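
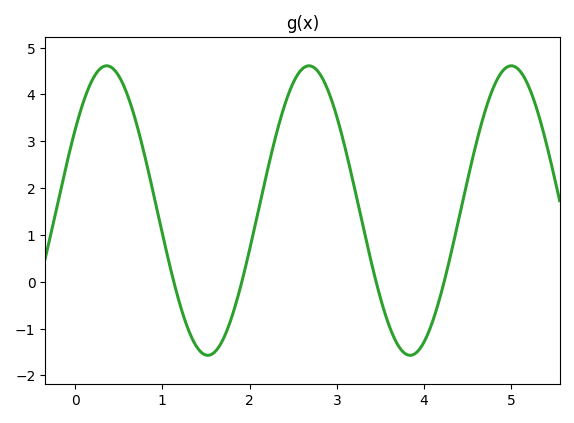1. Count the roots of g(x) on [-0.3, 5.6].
4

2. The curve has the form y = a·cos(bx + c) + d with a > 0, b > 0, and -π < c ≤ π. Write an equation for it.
y = 3.09cos(2.71x - 0.98) + 1.52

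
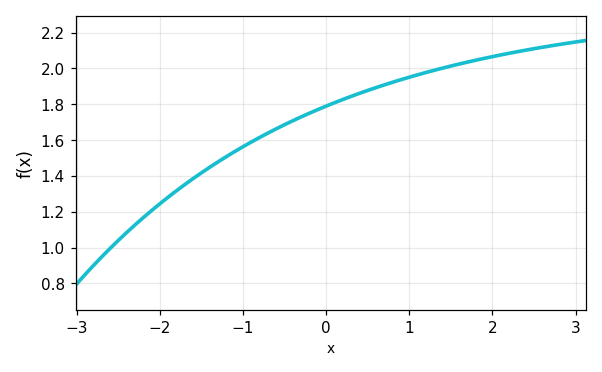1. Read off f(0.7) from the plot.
1.9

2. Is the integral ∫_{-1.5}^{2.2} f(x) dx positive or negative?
positive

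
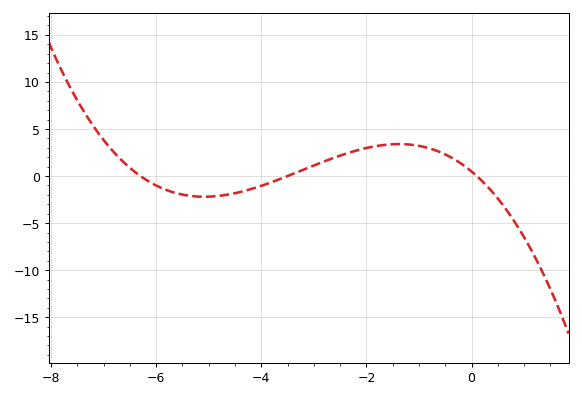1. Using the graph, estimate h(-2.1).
2.85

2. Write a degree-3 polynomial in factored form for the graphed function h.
y = -0.22(x + 6.3)(x + 3.5)(x - 0.1)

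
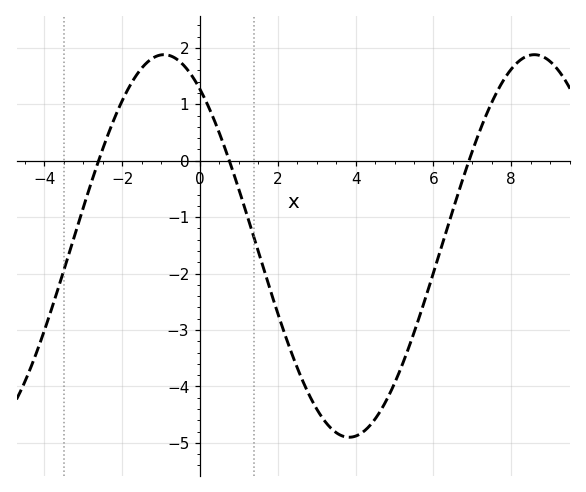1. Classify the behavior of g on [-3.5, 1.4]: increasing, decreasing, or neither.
neither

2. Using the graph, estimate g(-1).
1.9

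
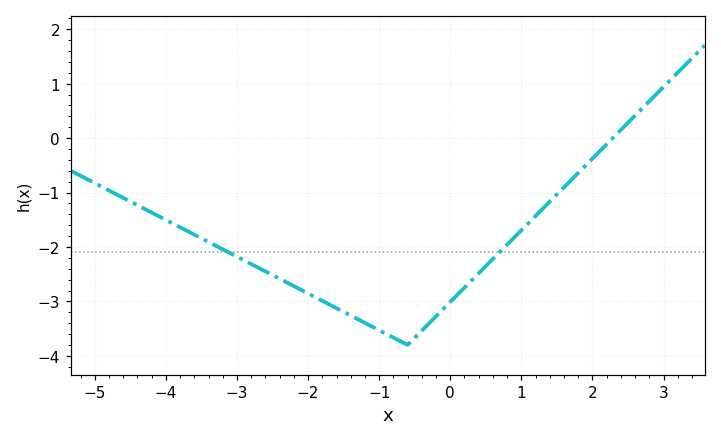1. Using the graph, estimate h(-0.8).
-3.7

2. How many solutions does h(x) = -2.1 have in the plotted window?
2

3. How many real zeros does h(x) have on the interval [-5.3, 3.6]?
1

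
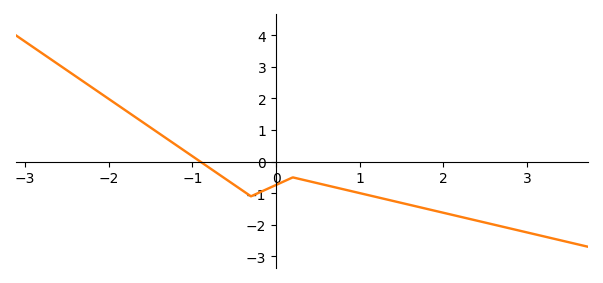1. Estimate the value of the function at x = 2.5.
-1.9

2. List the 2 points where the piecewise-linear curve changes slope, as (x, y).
(-0.3, -1.1); (0.2, -0.5)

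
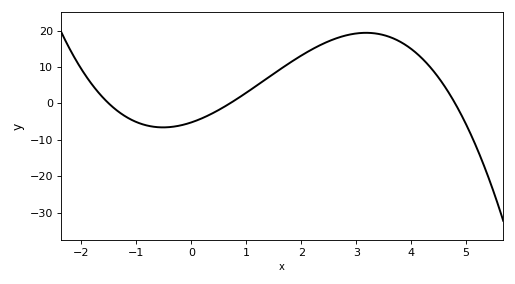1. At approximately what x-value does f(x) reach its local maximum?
3.2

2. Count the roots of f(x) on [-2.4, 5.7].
3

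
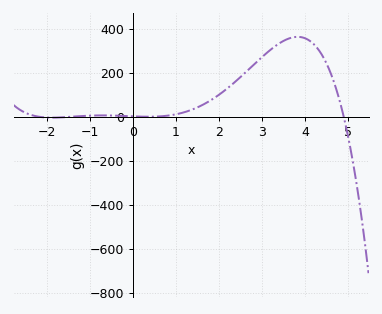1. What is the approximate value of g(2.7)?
216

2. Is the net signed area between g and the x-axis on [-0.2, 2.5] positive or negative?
positive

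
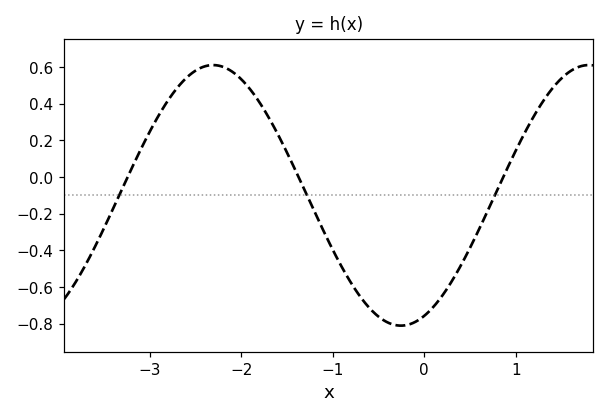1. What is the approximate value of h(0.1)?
-0.708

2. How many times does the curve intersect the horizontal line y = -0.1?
3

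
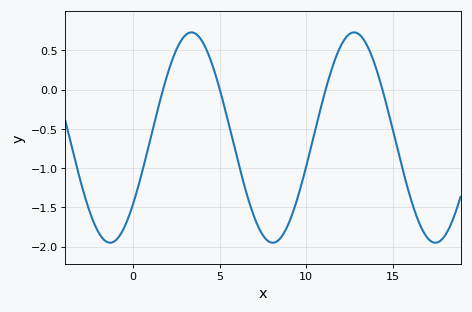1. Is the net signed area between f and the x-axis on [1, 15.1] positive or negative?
negative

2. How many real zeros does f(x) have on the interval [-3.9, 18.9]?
4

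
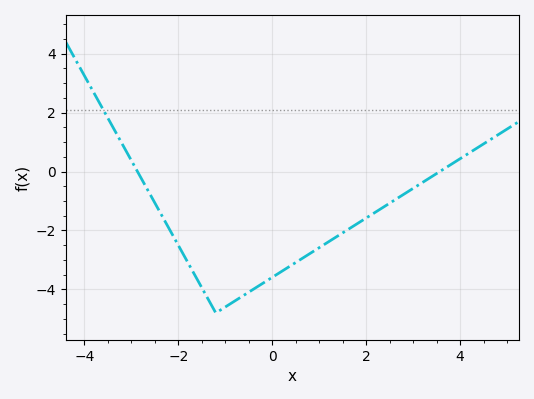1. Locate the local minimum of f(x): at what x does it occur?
-1.2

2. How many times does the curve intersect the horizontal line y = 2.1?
1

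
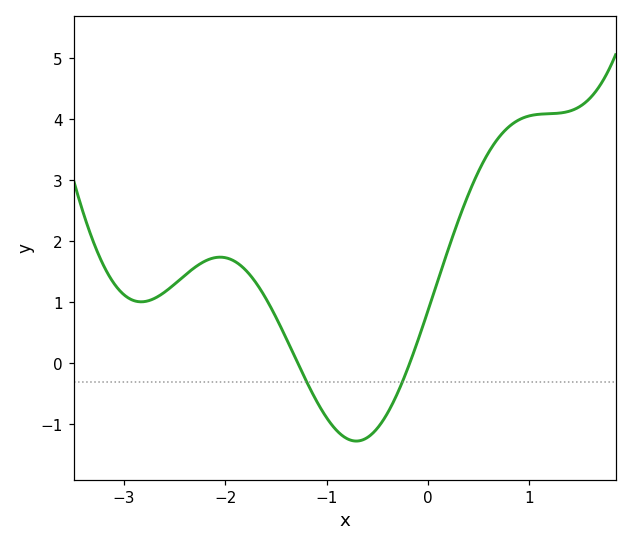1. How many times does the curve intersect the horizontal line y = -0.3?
2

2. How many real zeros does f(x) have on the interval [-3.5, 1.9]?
2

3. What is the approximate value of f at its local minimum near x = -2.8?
1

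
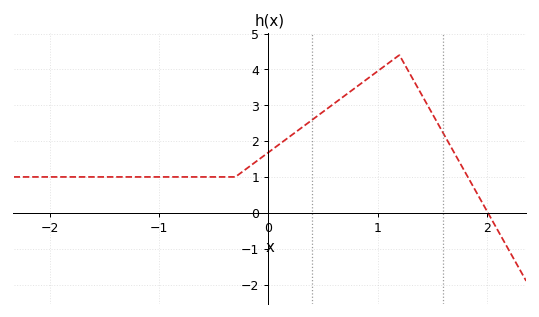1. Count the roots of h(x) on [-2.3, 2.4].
1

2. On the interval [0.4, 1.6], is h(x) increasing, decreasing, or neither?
neither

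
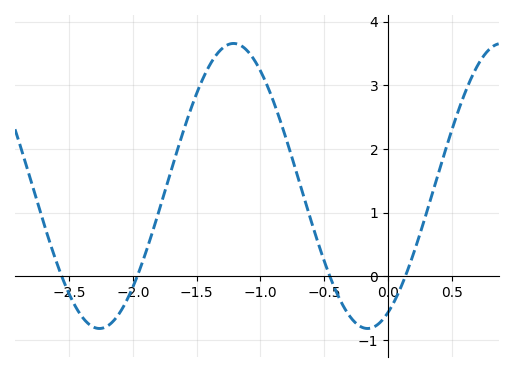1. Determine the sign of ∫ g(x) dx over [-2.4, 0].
positive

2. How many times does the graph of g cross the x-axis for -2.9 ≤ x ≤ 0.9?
4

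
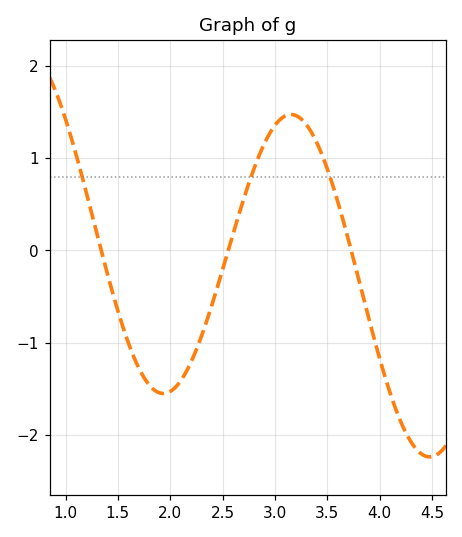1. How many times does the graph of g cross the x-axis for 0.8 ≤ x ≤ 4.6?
3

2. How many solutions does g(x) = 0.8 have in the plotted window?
3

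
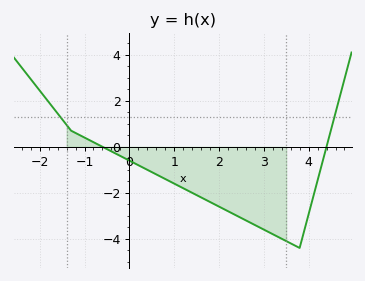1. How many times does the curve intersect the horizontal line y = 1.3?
2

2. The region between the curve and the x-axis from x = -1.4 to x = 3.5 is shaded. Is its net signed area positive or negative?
negative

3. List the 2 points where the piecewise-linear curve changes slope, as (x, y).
(-1.3, 0.7); (3.8, -4.4)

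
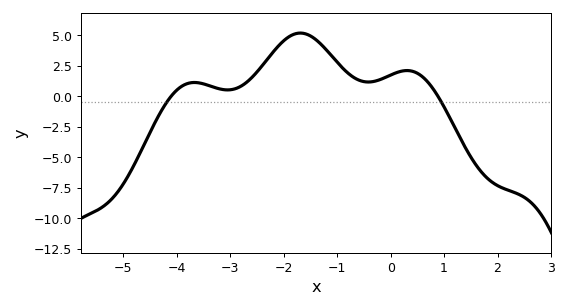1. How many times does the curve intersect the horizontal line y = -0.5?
2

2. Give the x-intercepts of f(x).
-4.11, 0.885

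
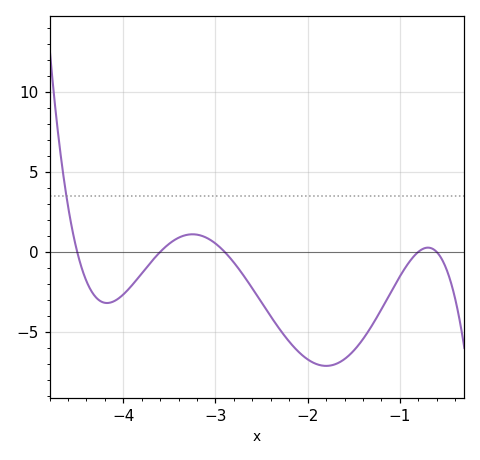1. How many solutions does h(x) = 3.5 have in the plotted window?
1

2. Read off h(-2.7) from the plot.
-1.5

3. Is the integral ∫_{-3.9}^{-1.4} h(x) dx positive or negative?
negative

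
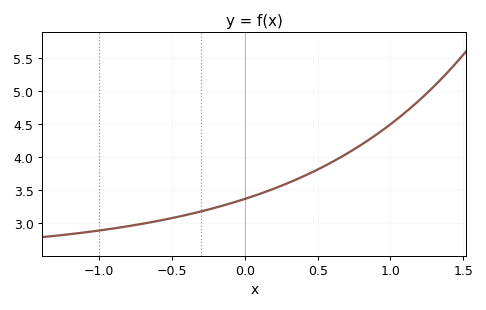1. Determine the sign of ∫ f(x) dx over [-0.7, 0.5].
positive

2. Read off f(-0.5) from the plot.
3.08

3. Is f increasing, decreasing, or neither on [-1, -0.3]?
increasing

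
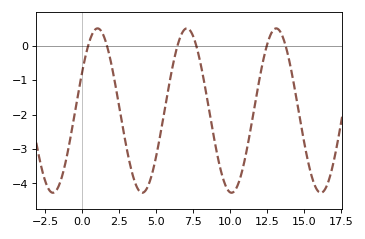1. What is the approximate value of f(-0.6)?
-2.17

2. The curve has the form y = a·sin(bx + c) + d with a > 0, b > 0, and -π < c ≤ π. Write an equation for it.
y = 2.39sin(1.04x + 0.502) - 1.88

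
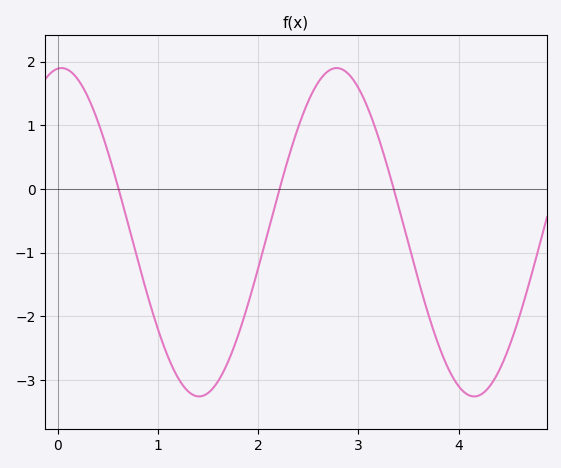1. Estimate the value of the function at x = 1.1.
-2.6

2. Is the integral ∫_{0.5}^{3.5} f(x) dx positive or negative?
negative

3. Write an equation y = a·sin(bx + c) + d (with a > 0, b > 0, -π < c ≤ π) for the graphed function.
y = 2.58sin(2.3x + 1.5) - 0.68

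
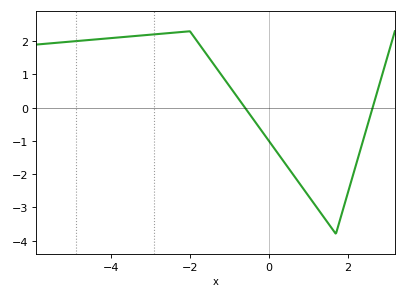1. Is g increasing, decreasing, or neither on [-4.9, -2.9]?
increasing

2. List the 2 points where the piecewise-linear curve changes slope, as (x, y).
(-2, 2.3); (1.7, -3.8)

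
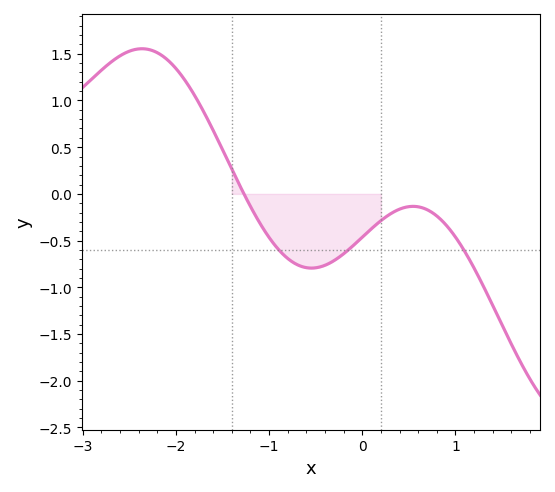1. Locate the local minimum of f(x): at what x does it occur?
-0.545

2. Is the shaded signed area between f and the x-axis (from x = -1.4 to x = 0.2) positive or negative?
negative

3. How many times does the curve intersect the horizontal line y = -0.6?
3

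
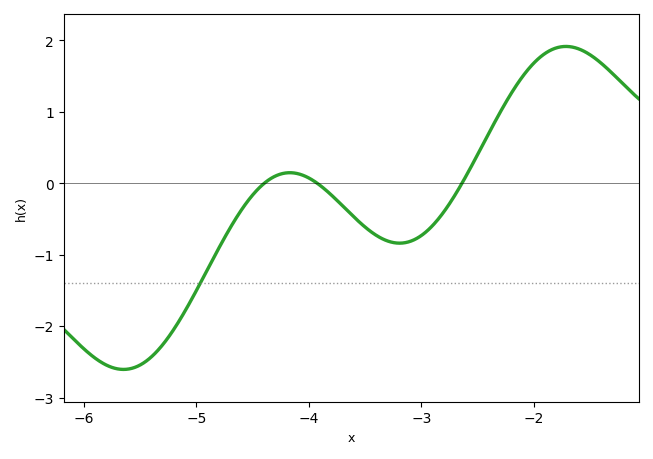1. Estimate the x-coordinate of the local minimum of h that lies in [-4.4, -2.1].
-3.2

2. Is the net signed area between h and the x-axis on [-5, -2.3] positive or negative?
negative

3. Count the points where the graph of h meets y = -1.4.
1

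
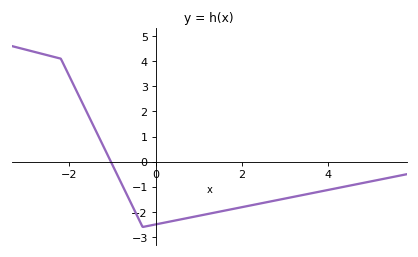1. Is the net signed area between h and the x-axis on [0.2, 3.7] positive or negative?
negative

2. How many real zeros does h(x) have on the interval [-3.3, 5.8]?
1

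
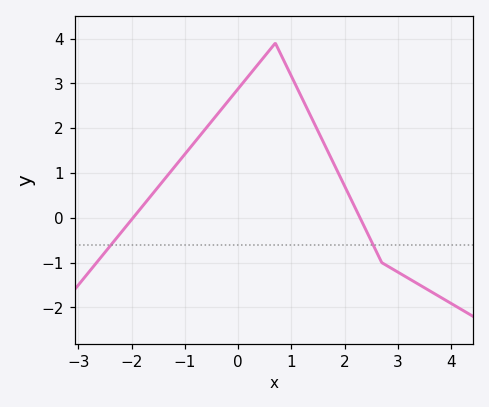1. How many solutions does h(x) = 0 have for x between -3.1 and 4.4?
2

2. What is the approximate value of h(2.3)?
-0.02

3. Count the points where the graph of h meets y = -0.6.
2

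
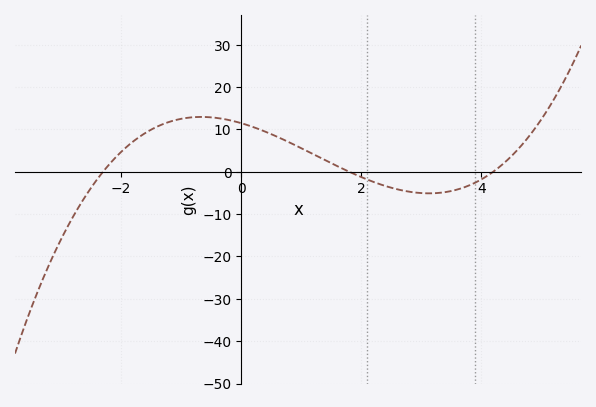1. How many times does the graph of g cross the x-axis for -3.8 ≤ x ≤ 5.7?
3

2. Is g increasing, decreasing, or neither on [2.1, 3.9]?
neither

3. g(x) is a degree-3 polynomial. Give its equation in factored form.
y = 0.66(x + 2.3)(x - 1.8)(x - 4.2)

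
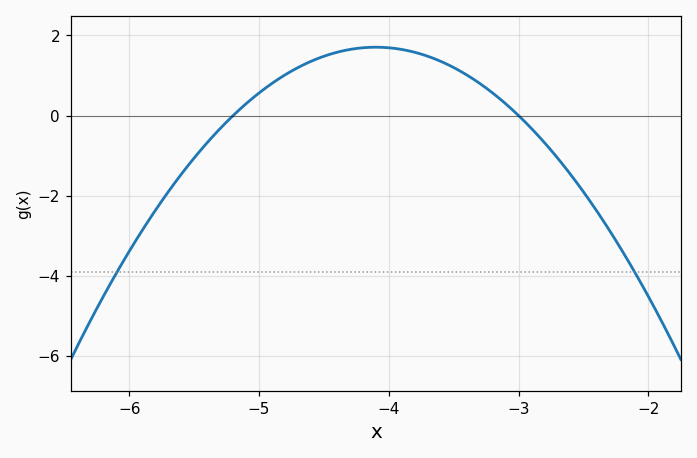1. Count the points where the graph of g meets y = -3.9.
2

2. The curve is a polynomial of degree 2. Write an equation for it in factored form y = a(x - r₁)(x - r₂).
y = -1.41(x + 5.2)(x + 3)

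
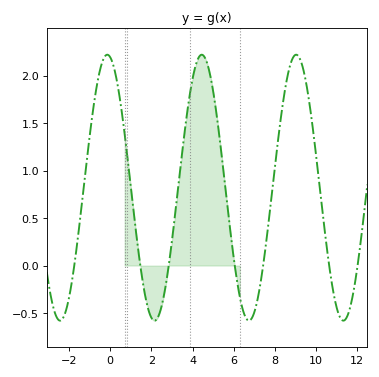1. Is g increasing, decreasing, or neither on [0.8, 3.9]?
neither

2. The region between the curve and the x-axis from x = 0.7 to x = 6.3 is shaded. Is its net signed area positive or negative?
positive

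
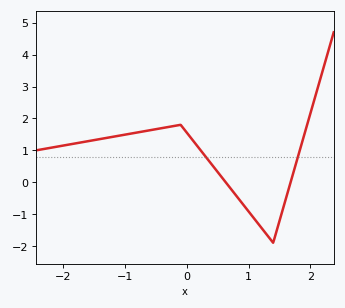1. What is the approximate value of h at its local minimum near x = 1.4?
-1.9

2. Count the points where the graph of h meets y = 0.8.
2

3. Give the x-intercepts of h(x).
0.63, 1.68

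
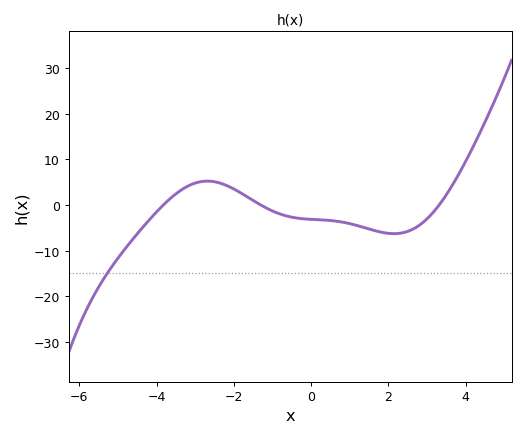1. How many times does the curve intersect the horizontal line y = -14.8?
1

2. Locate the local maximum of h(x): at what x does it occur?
-2.69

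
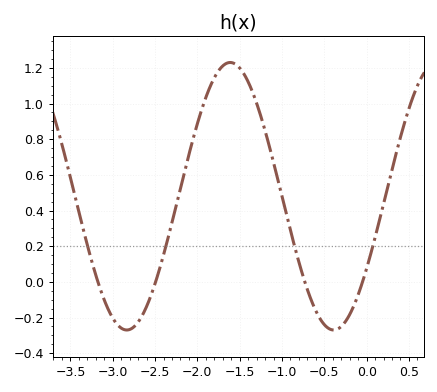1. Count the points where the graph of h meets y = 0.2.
4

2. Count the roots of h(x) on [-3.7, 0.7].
4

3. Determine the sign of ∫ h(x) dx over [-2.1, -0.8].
positive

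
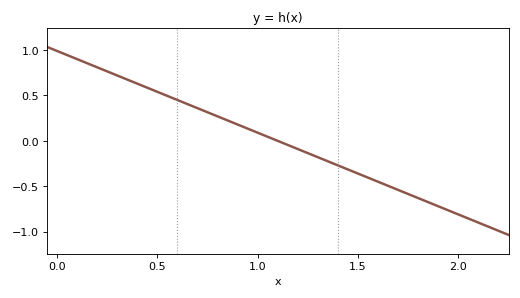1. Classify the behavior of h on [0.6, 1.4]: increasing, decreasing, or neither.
decreasing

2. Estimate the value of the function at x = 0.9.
0.18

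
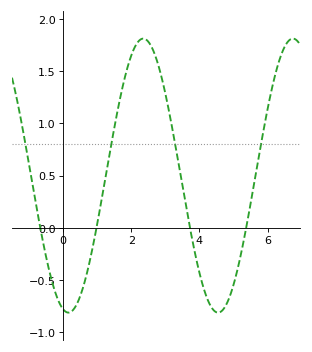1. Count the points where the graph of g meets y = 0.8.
4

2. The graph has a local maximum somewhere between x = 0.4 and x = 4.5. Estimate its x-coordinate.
2.35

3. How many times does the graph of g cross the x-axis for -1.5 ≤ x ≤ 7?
4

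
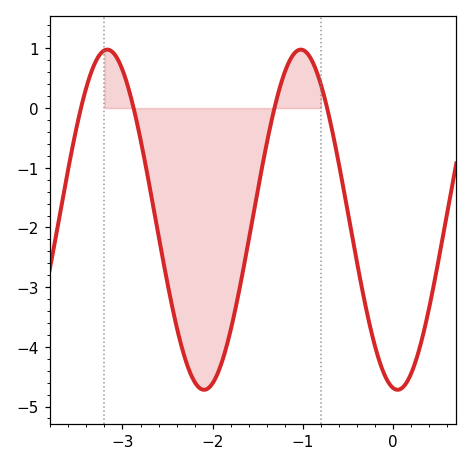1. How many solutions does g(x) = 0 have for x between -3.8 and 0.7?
4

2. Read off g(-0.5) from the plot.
-1.8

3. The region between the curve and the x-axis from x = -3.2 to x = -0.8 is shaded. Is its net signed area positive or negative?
negative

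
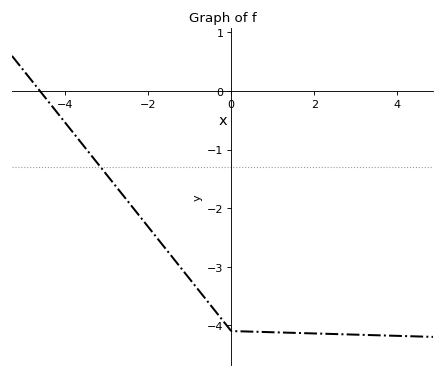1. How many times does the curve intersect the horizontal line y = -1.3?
1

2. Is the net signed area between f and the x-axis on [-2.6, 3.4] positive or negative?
negative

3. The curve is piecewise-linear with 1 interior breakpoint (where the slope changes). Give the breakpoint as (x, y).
(0, -4.1)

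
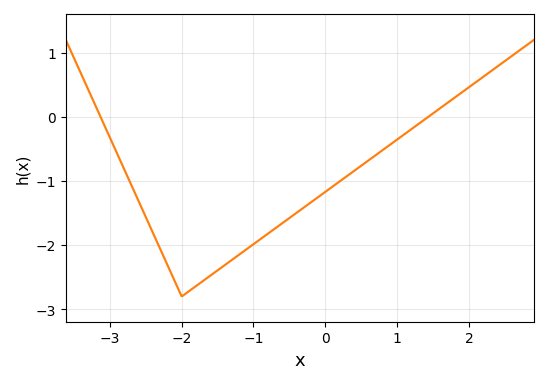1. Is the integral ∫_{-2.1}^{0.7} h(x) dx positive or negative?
negative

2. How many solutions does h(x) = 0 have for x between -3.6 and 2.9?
2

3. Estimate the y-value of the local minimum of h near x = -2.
-2.8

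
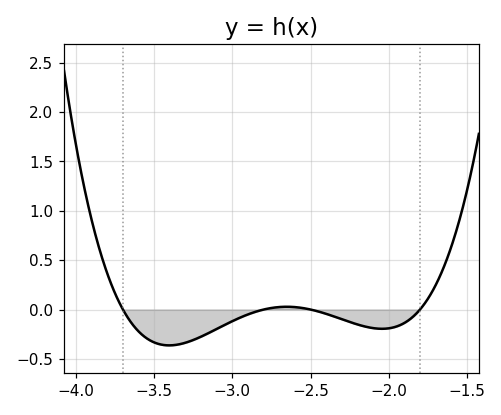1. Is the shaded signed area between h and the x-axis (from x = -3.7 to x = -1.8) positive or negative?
negative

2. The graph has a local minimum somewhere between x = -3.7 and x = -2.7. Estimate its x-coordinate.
-3.4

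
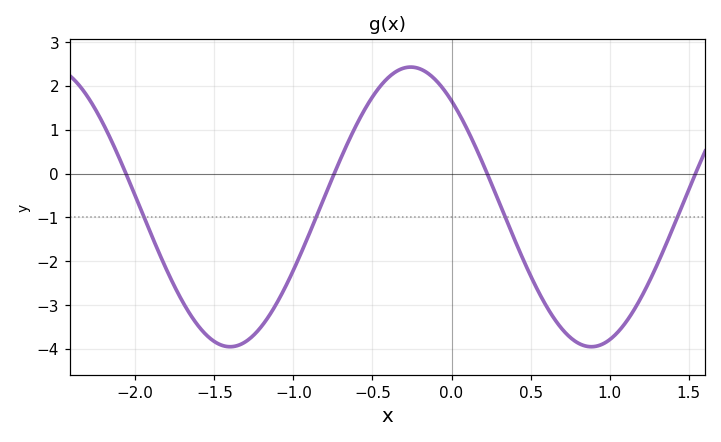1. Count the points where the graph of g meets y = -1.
4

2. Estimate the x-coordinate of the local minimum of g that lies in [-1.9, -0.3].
-1.4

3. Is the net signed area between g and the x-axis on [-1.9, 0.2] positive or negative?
negative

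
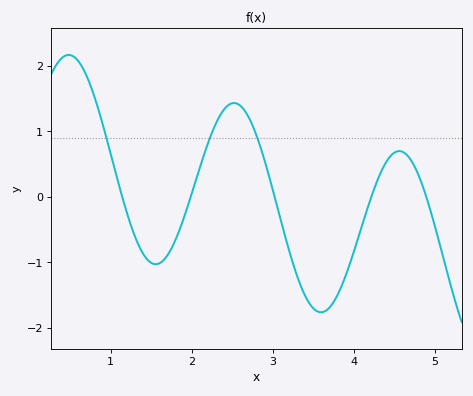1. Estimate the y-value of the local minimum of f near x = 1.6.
-1.03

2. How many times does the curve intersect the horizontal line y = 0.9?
3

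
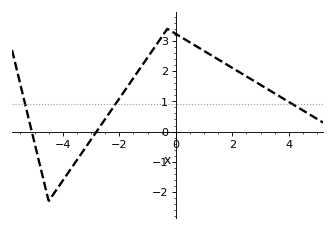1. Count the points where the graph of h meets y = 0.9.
3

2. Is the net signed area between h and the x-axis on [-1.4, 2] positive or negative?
positive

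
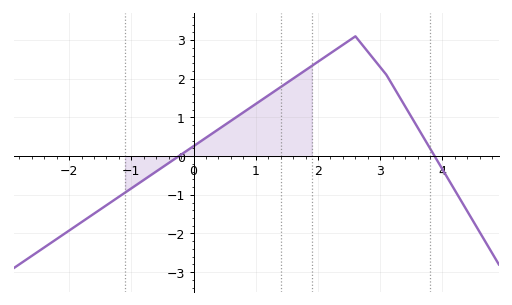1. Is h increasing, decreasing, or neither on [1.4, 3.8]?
neither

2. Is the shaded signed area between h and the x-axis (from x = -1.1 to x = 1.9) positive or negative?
positive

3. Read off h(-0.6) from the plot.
-0.4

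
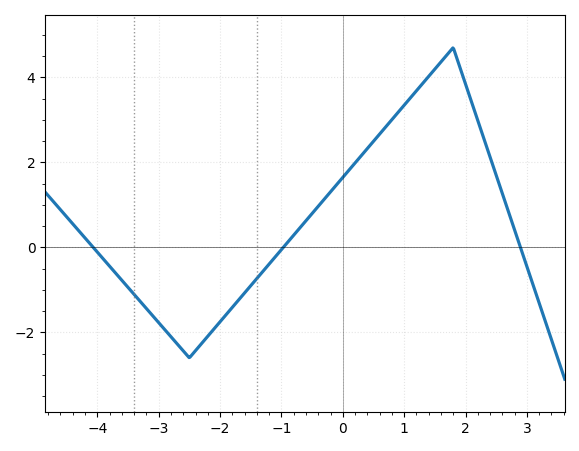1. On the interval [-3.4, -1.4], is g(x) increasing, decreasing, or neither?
neither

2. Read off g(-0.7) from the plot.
0.456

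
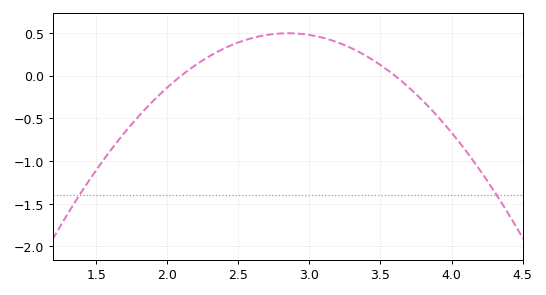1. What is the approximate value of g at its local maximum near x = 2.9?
0.495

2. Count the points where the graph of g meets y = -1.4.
2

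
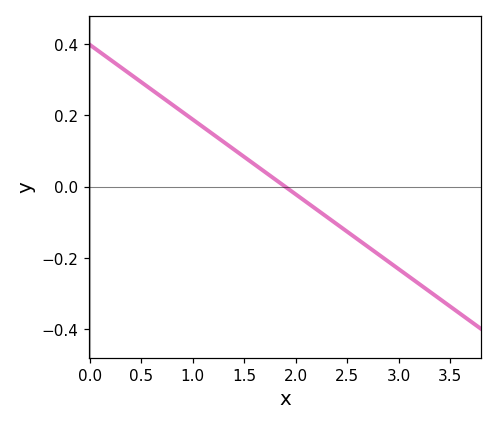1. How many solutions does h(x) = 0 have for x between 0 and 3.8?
1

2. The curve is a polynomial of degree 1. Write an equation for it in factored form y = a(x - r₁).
y = -0.21(x - 1.9)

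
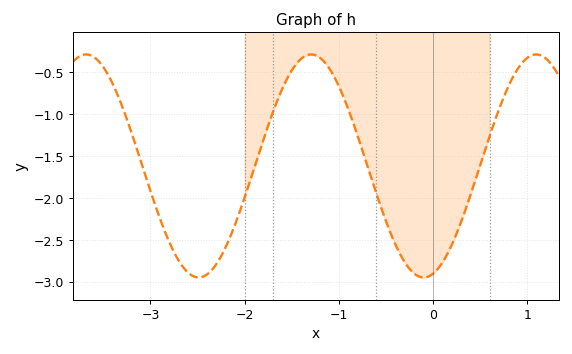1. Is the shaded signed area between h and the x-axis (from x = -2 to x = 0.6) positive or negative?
negative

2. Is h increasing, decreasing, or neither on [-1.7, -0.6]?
neither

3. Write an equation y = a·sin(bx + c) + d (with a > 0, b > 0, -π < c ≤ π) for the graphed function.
y = 1.33sin(2.6x - 1.3) - 1.62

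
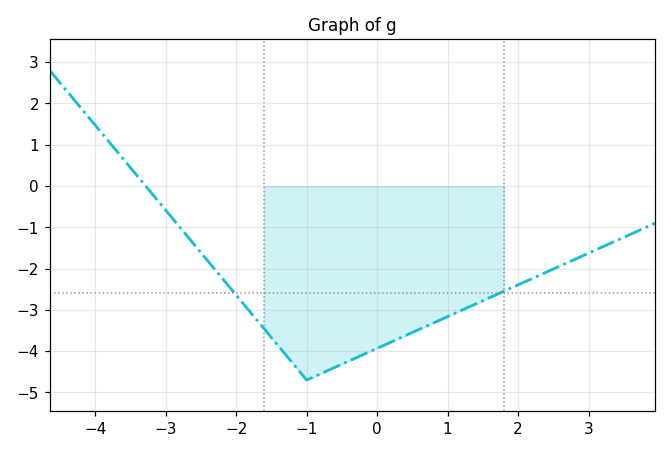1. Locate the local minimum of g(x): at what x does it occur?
-1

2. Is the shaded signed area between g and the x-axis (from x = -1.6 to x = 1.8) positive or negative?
negative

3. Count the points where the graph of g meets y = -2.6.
2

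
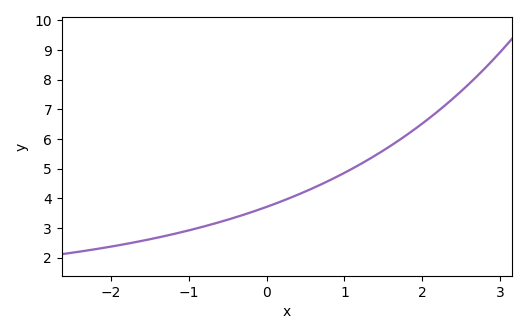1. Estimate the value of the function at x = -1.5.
2.6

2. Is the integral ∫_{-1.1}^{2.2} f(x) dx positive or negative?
positive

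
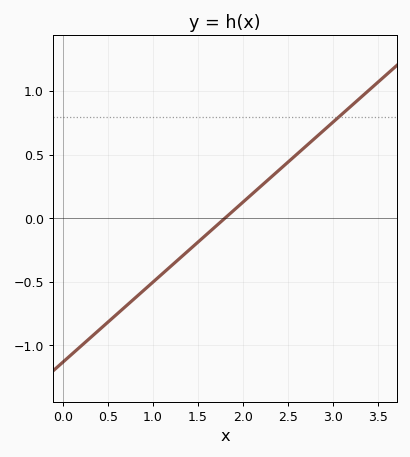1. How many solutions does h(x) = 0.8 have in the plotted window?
1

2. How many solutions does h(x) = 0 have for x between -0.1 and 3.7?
1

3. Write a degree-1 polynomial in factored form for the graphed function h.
y = 0.63(x - 1.8)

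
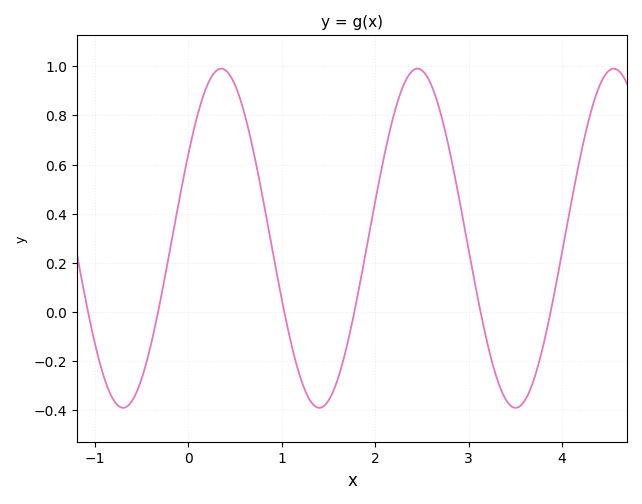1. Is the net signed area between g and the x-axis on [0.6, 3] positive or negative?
positive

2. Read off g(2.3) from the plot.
0.92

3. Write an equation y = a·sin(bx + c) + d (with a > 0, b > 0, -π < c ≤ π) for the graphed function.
y = 0.69sin(3x + 0.52) + 0.3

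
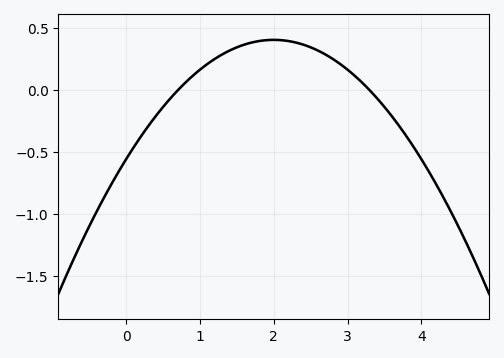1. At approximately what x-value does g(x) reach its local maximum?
2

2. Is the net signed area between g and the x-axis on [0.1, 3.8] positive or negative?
positive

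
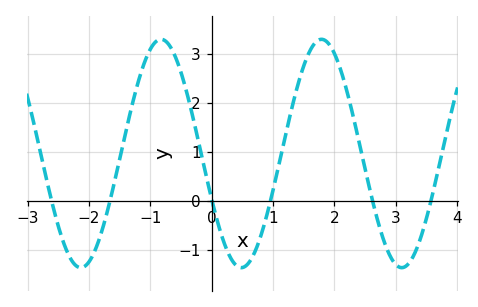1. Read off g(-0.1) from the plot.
0.6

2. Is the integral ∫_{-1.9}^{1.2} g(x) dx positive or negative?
positive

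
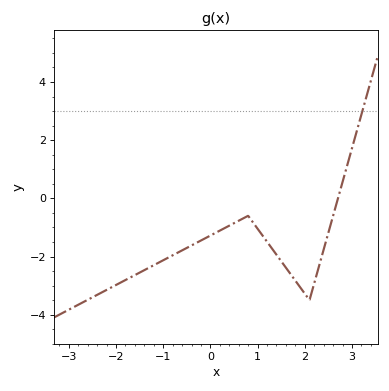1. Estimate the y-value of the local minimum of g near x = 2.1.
-3.5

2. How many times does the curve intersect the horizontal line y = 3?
1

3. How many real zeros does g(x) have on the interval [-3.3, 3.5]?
1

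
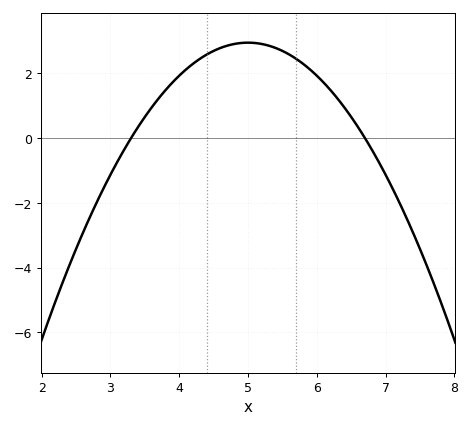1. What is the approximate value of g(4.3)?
2.45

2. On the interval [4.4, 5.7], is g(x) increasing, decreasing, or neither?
neither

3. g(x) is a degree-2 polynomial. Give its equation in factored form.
y = -1.02(x - 3.3)(x - 6.7)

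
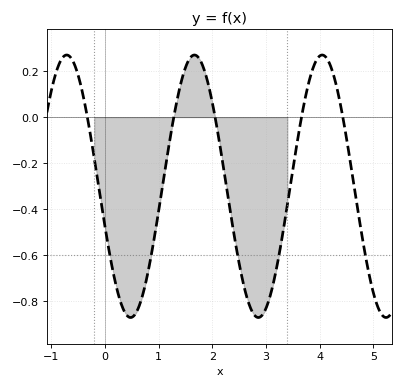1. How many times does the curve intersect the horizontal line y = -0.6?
5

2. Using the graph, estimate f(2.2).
-0.206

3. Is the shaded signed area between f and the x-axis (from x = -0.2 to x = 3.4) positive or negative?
negative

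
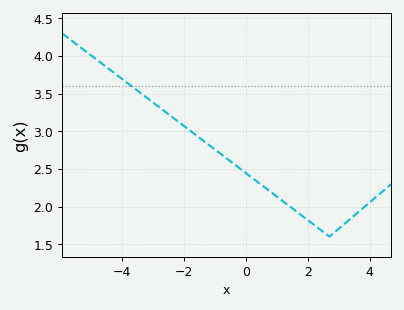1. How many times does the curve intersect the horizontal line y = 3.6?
1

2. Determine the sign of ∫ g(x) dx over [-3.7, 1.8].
positive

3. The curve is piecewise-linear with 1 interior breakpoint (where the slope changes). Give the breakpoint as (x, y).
(2.7, 1.6)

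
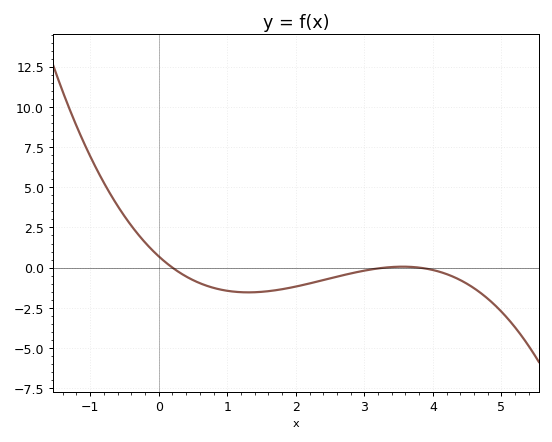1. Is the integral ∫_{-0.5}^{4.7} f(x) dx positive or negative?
negative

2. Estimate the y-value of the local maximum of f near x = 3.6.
0.059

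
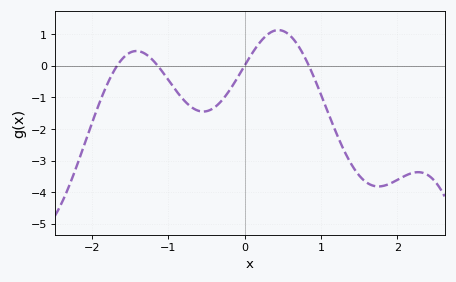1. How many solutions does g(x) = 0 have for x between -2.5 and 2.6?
4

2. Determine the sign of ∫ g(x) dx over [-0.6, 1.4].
negative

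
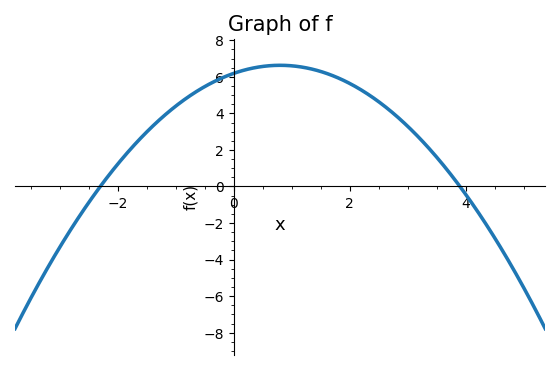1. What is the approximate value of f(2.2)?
5.2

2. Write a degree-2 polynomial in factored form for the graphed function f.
y = -0.69(x + 2.3)(x - 3.9)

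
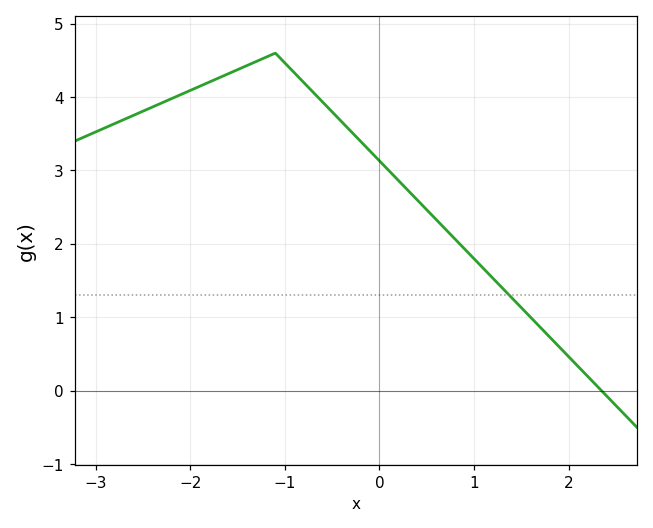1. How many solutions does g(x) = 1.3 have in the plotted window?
1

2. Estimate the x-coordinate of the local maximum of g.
-1.1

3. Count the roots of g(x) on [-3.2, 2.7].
1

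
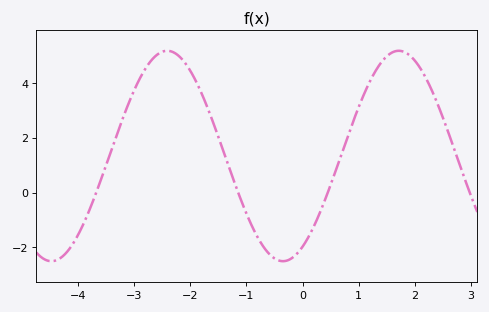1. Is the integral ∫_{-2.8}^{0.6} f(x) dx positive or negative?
positive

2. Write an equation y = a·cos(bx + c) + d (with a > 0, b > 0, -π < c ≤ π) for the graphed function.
y = 3.83cos(1.52x - 2.61) + 1.33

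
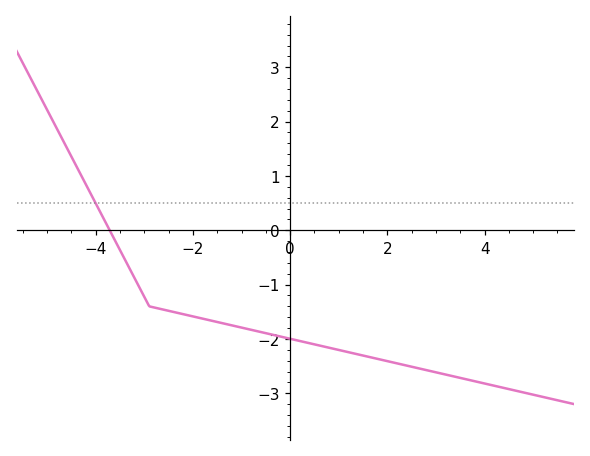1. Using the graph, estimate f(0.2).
-2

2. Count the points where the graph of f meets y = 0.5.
1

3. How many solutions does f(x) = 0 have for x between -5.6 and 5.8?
1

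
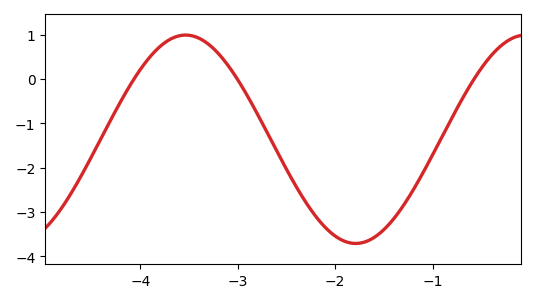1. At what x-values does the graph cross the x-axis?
-4.06, -3, -0.574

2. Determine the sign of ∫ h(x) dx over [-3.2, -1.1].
negative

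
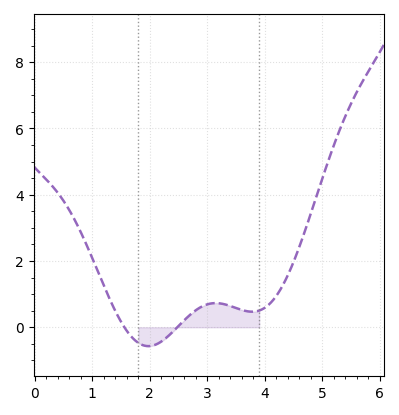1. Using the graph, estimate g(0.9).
2.49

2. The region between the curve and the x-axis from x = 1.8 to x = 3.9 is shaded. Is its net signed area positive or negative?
positive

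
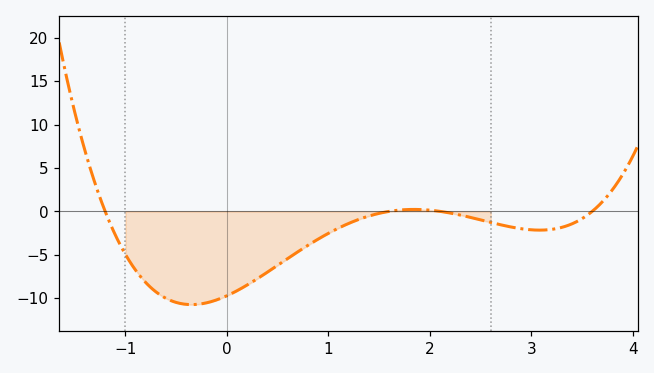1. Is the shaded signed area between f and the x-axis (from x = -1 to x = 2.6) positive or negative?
negative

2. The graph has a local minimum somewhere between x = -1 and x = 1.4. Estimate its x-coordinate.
-0.349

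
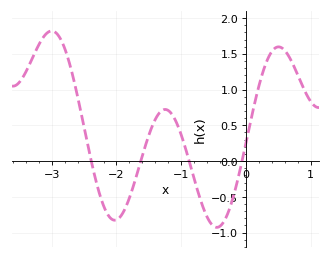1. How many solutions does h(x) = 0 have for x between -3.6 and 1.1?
4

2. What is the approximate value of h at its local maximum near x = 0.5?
1.6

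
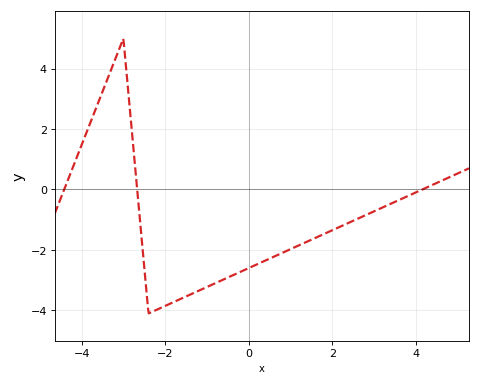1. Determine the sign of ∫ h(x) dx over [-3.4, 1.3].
negative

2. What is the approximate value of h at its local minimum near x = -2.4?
-4.1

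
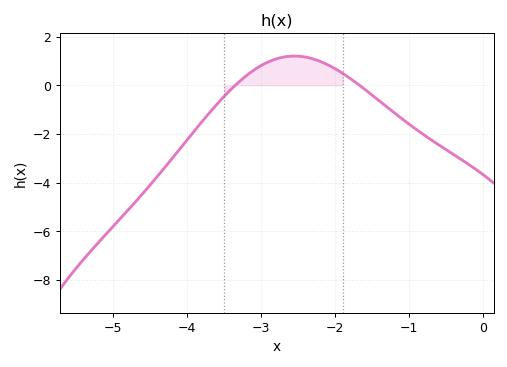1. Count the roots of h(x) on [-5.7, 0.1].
2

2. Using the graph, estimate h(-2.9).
0.965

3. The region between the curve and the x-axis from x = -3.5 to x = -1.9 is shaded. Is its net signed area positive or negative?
positive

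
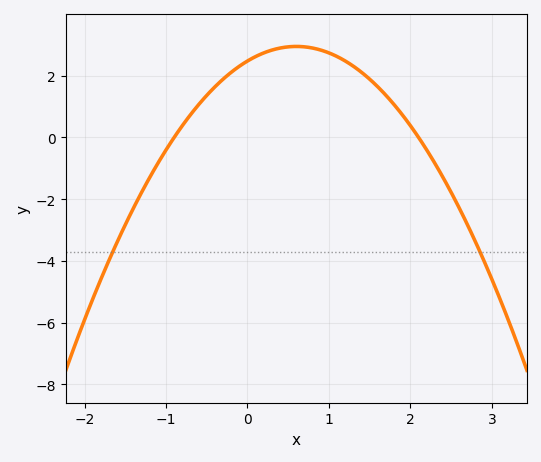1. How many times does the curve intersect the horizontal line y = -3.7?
2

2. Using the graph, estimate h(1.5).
1.8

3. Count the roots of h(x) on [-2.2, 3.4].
2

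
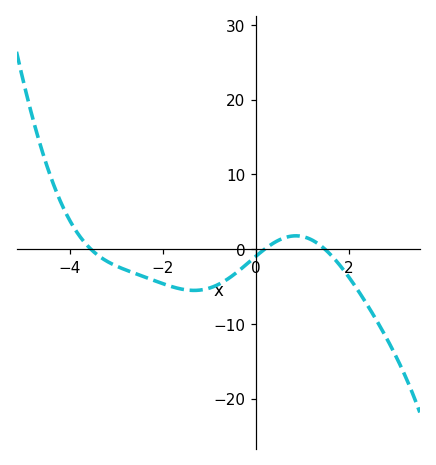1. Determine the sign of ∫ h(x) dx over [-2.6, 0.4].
negative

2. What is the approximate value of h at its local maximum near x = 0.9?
1.79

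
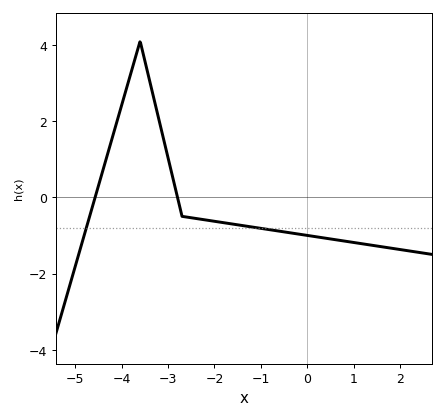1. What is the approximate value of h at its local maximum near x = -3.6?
4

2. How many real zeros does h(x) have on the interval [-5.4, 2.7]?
2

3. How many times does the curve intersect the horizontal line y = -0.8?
2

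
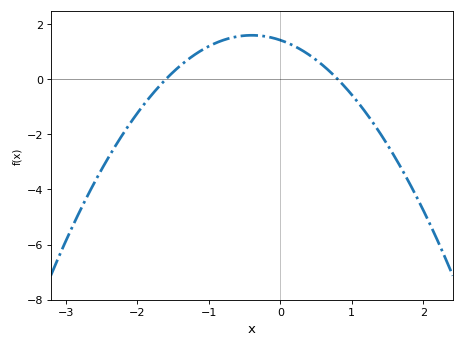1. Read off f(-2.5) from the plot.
-3.2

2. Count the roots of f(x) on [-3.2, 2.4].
2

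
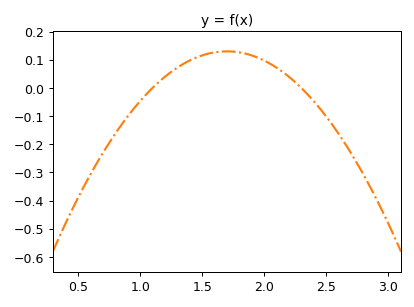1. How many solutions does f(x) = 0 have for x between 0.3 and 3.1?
2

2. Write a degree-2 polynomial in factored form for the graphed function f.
y = -0.36(x - 1.1)(x - 2.3)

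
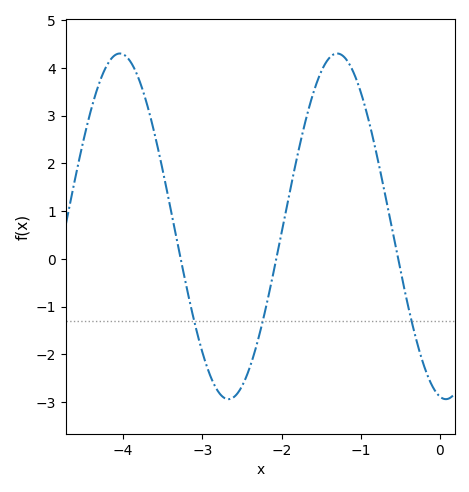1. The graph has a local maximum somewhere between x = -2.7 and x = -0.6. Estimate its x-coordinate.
-1.3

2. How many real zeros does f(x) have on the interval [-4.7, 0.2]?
3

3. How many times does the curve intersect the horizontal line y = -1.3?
3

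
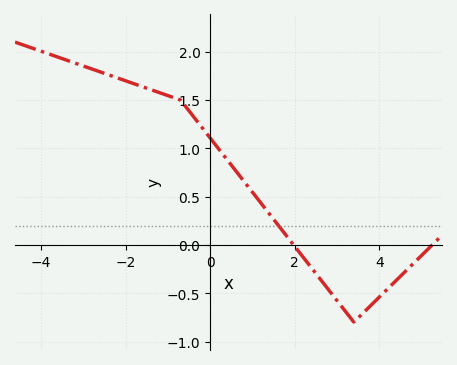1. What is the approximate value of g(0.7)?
0.715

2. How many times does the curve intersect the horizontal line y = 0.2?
1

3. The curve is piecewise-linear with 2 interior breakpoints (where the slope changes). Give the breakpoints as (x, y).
(-0.7, 1.5); (3.4, -0.8)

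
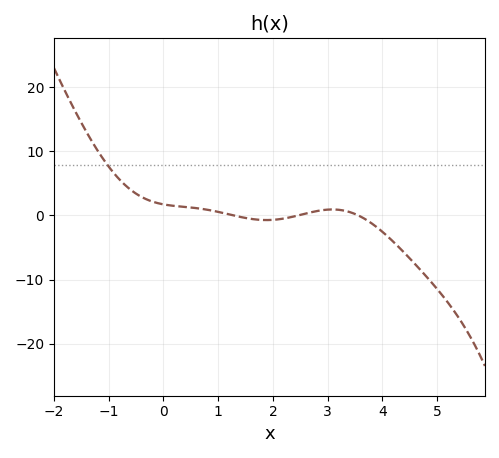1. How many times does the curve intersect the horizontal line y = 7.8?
1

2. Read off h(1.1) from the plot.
0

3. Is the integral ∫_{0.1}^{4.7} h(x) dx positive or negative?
negative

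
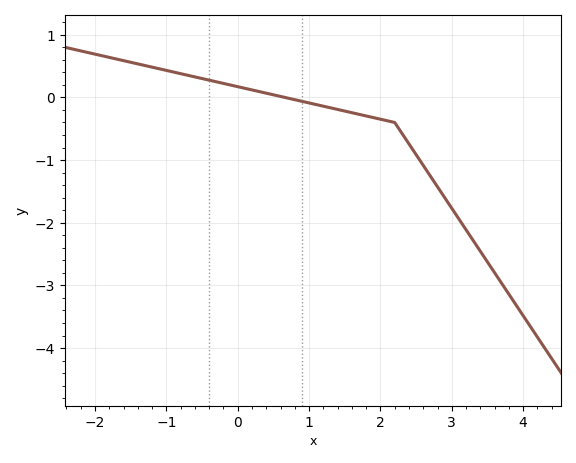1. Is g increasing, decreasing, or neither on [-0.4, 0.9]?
decreasing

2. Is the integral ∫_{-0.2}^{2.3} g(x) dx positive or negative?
negative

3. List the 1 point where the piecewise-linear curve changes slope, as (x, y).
(2.2, -0.4)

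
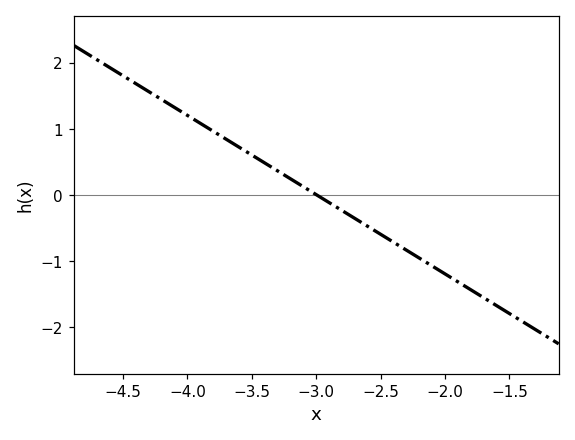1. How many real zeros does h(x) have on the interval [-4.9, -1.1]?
1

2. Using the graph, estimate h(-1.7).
-1.6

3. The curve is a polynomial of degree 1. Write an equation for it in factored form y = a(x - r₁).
y = -1.2(x + 3)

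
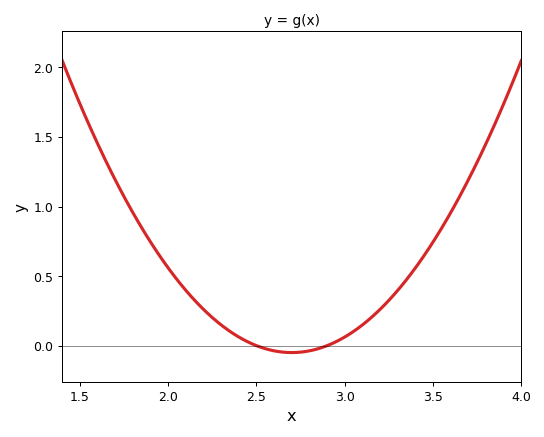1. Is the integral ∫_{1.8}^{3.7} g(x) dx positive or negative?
positive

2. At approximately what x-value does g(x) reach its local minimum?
2.7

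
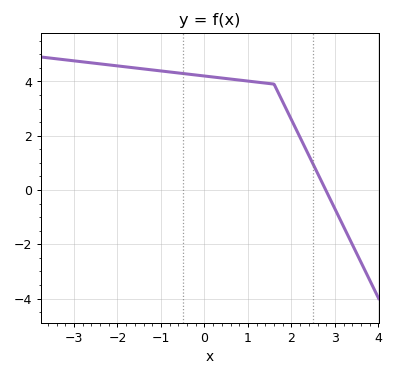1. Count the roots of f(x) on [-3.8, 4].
1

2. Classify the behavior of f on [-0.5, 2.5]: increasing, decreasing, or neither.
decreasing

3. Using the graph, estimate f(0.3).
4.2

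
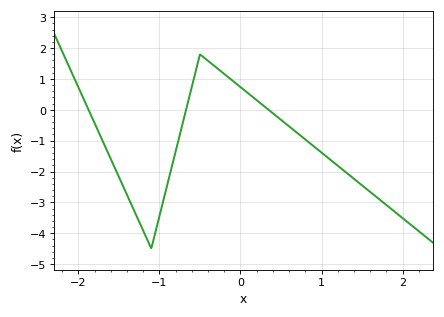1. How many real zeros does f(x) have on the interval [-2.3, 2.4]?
3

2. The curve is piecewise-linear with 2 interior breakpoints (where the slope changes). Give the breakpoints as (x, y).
(-1.1, -4.5); (-0.5, 1.8)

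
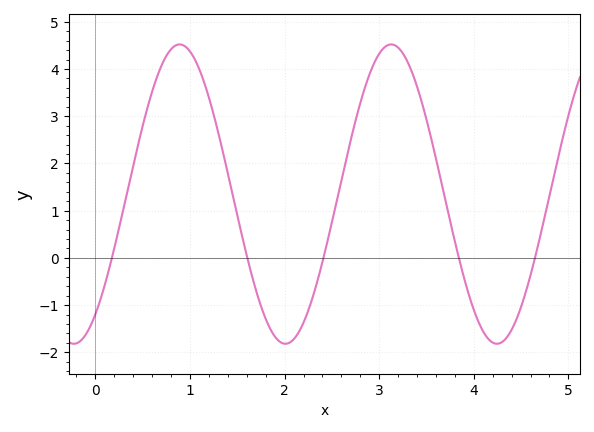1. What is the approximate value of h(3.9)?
-0.447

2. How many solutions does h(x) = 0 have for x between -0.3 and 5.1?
5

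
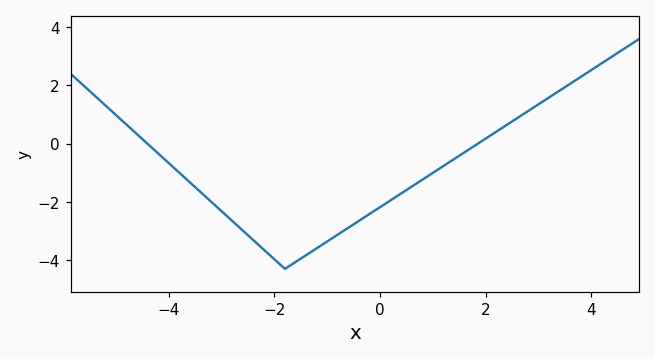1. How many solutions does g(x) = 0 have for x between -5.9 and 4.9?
2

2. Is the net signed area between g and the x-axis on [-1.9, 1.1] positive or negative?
negative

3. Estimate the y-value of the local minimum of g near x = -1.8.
-4.2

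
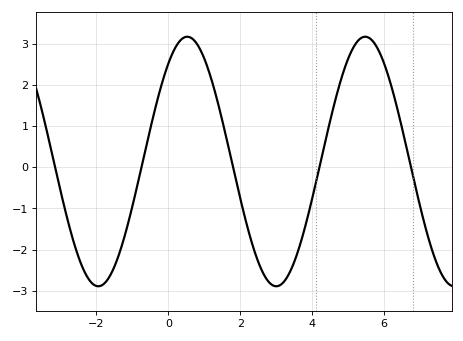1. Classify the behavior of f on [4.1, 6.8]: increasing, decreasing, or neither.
neither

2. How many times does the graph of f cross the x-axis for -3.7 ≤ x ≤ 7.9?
5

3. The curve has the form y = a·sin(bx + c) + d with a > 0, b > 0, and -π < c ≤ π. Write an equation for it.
y = 3.03sin(1.3x + 0.9) + 0.14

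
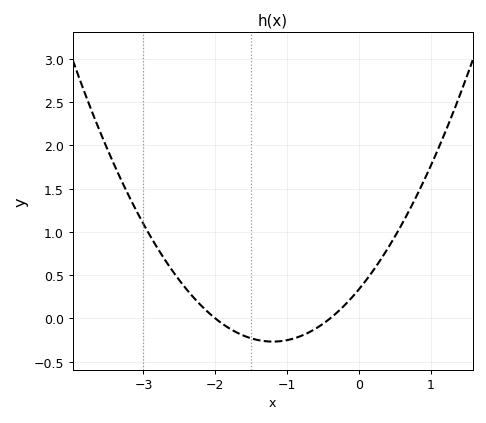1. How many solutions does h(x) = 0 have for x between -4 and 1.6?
2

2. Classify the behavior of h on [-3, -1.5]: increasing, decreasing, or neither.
decreasing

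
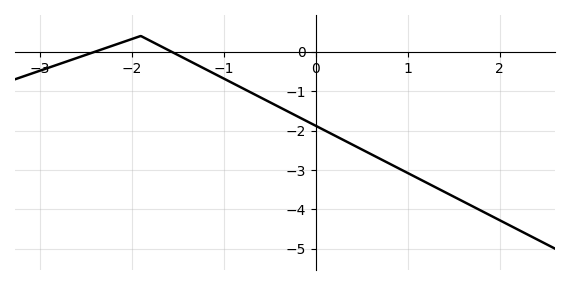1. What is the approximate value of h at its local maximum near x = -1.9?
0.4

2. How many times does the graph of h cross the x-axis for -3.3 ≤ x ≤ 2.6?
2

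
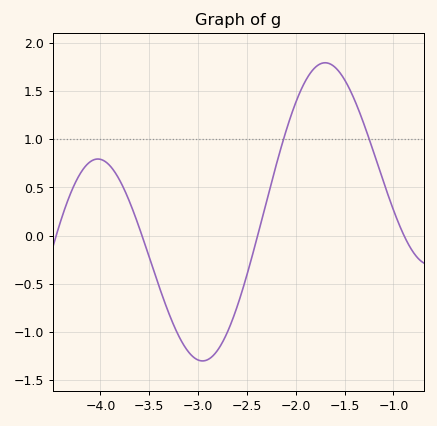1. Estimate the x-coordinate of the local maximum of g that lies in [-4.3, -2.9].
-4.03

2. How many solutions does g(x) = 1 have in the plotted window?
2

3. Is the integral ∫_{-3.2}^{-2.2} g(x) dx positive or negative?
negative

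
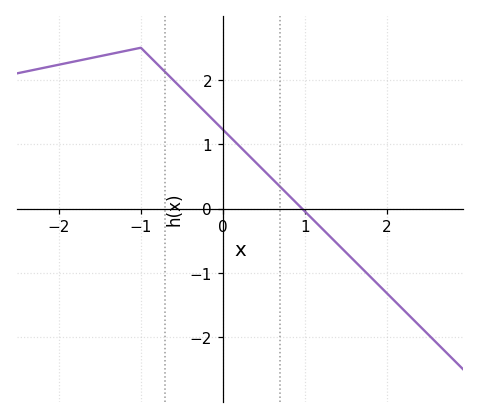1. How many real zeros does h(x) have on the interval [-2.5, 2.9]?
1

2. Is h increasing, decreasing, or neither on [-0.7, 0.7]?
decreasing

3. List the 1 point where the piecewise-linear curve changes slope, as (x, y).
(-1, 2.5)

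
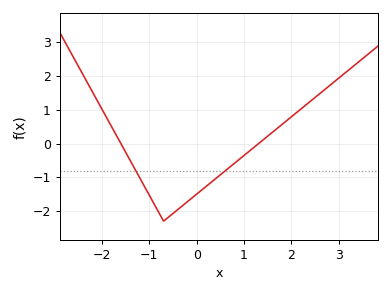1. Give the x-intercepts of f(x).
-1.6, 1.3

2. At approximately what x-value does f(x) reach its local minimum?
-0.7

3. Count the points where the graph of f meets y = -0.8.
2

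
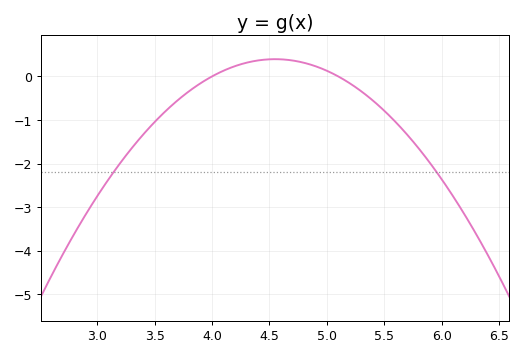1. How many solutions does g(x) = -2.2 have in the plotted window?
2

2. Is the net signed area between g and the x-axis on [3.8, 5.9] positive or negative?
negative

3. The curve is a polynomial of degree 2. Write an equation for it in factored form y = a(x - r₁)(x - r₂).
y = -1.31(x - 4)(x - 5.1)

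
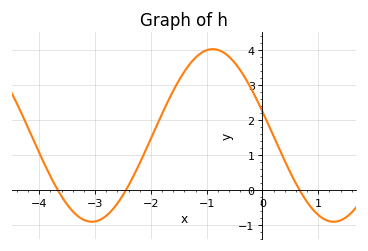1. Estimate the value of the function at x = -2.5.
-0.1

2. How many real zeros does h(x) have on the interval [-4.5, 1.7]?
3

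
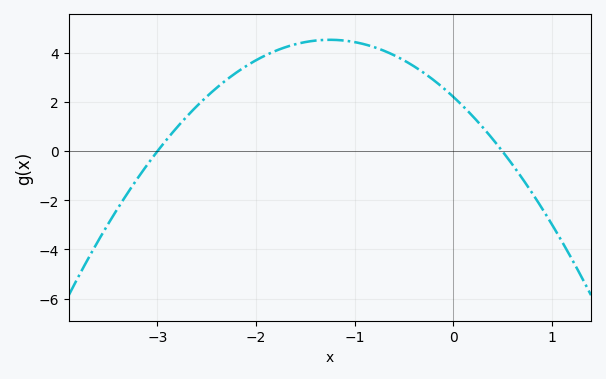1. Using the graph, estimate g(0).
2.22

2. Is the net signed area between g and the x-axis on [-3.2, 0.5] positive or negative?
positive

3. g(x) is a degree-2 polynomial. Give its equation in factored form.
y = -1.48(x + 3)(x - 0.5)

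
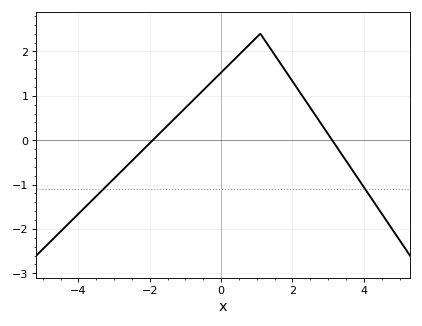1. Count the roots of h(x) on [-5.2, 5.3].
2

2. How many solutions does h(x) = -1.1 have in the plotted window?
2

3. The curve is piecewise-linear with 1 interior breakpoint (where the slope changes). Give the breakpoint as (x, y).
(1.1, 2.4)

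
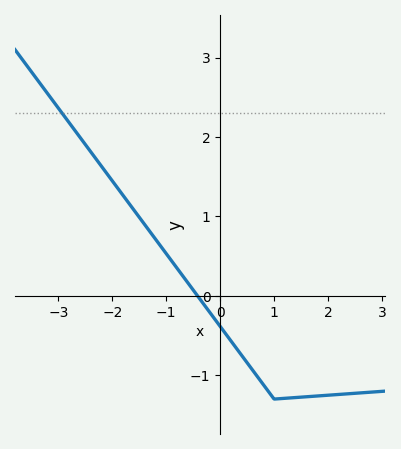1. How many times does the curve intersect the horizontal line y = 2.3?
1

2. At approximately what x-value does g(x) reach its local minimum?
1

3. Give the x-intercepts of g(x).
-0.4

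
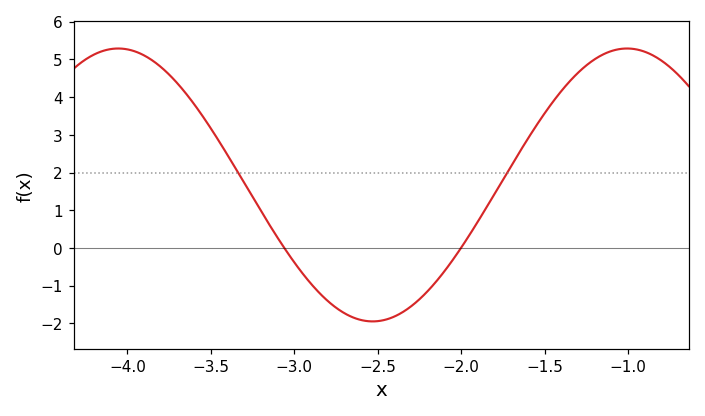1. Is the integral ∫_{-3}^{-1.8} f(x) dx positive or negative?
negative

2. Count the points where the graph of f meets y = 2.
2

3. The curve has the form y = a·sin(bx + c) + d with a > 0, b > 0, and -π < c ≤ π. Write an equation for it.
y = 3.62sin(2.1x - 2.6) + 1.67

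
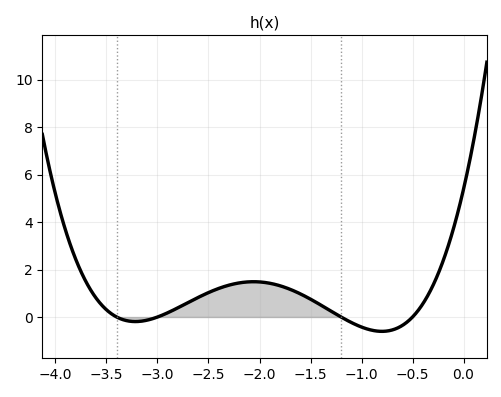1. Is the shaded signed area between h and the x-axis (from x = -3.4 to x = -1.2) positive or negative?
positive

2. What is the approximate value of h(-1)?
-0.4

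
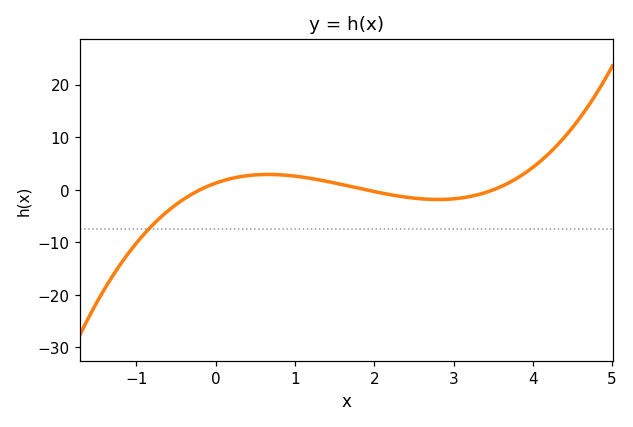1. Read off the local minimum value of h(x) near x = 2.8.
-2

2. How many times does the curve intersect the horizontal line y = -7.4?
1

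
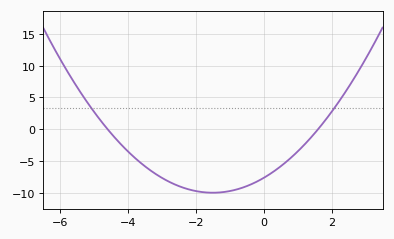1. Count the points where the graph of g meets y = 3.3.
2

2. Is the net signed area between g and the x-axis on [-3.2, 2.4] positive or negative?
negative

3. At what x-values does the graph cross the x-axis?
-4.6, 1.6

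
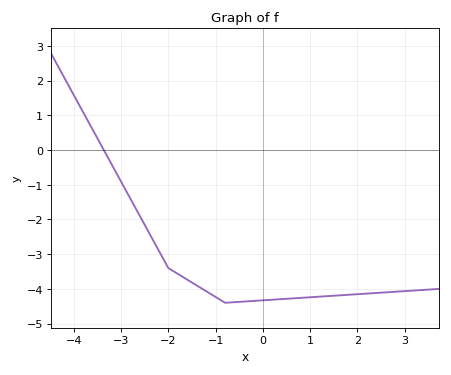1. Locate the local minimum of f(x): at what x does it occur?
-0.8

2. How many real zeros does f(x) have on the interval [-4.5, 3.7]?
1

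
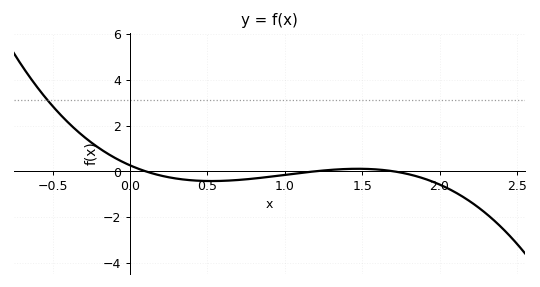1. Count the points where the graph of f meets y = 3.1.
1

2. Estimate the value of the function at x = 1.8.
-0.13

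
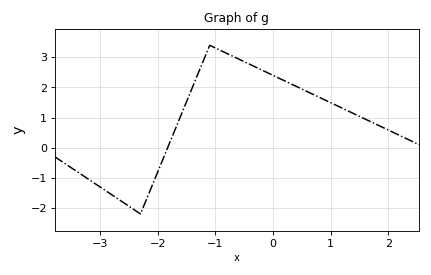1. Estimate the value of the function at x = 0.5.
1.95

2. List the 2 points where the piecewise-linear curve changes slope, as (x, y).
(-2.3, -2.2); (-1.1, 3.4)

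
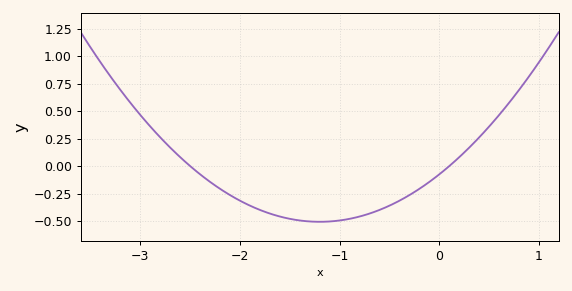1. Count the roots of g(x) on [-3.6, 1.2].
2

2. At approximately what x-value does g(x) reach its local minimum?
-1.2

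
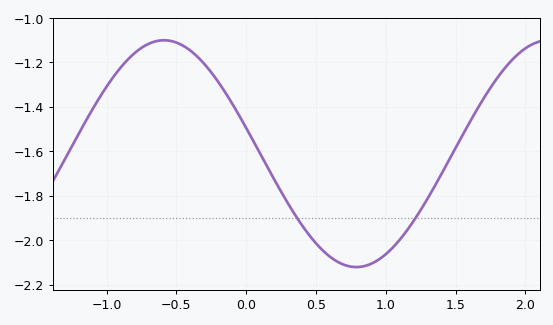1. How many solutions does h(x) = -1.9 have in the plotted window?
2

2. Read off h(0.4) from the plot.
-1.94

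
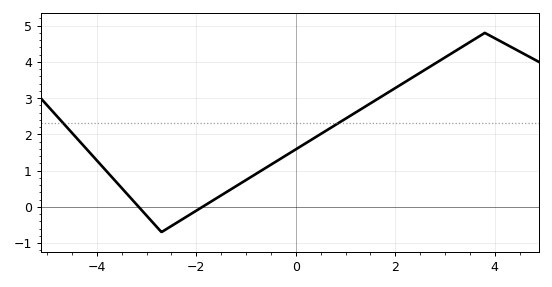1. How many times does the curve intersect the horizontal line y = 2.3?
2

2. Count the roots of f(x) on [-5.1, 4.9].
2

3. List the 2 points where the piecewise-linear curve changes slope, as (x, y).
(-2.7, -0.7); (3.8, 4.8)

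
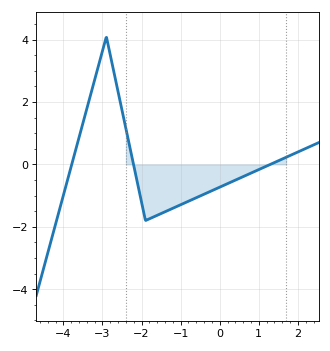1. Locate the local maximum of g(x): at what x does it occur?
-2.9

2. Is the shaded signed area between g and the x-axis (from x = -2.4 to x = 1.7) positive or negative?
negative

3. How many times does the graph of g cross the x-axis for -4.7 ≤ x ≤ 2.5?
3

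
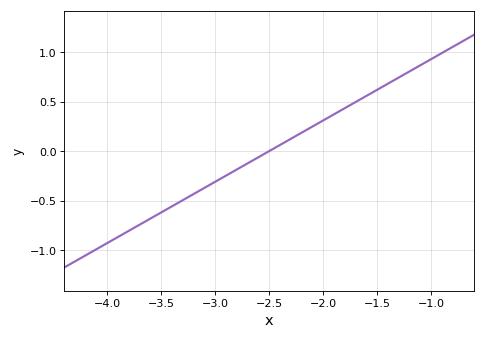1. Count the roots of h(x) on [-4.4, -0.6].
1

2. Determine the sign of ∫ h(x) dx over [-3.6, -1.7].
negative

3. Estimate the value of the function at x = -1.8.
0.434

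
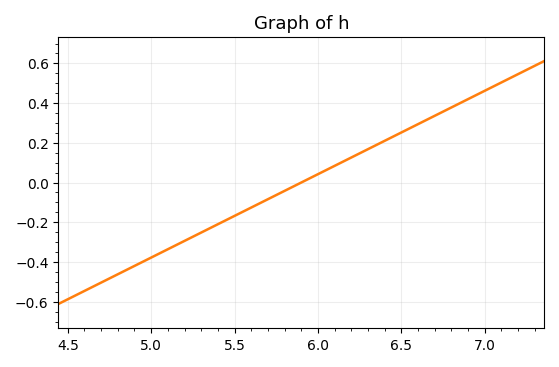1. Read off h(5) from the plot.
-0.38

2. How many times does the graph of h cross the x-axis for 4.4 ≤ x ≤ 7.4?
1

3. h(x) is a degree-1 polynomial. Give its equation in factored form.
y = 0.42(x - 5.9)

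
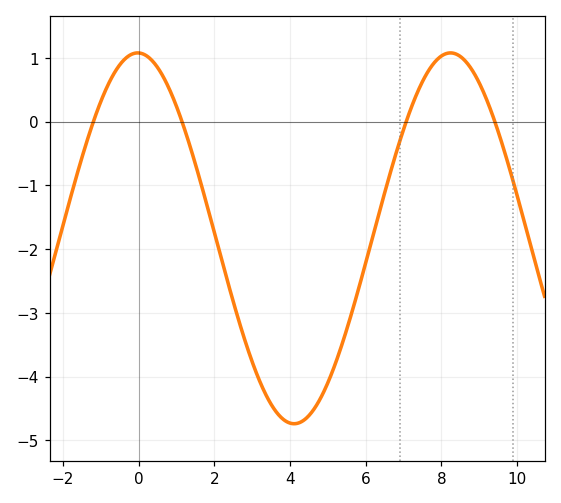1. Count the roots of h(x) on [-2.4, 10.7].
4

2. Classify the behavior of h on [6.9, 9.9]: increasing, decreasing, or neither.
neither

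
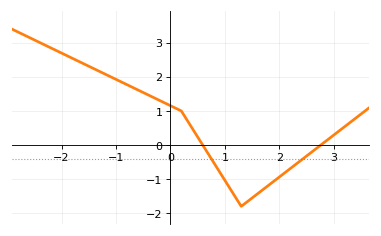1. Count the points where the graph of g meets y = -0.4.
2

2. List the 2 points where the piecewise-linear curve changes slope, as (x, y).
(0.2, 1); (1.3, -1.8)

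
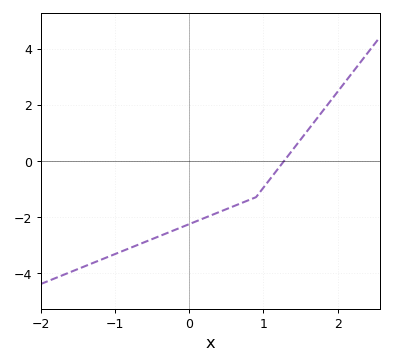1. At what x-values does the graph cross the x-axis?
1.28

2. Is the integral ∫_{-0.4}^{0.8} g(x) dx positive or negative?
negative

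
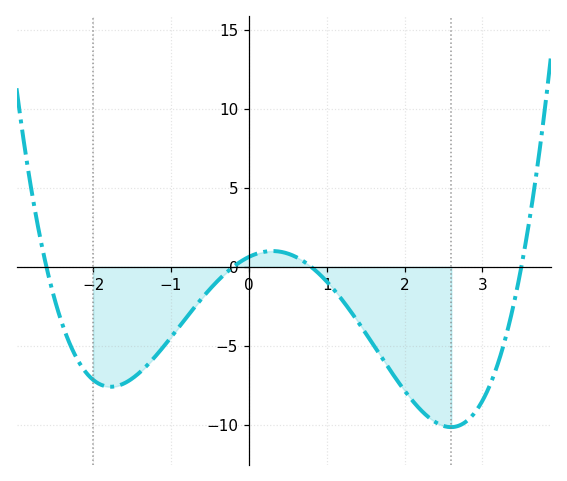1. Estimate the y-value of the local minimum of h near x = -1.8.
-7.59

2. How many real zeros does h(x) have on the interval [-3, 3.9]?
4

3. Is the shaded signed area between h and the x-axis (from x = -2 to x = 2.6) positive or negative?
negative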